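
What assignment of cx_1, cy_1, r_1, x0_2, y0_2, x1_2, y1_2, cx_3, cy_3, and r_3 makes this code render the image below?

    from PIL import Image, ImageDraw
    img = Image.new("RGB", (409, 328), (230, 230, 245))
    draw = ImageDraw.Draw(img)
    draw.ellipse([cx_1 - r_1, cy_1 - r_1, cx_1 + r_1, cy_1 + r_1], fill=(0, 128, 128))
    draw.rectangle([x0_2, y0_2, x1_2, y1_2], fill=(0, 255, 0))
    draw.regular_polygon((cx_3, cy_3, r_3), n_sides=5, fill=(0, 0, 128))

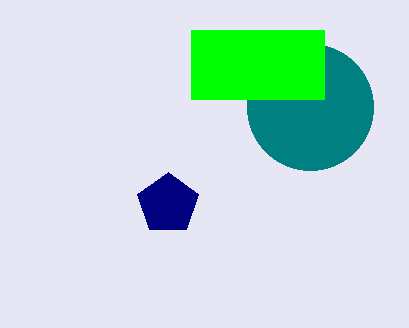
cx_1 = 310; cy_1 = 107; r_1 = 63; x0_2 = 191; y0_2 = 30; x1_2 = 324; y1_2 = 99; cx_3 = 168; cy_3 = 204; r_3 = 32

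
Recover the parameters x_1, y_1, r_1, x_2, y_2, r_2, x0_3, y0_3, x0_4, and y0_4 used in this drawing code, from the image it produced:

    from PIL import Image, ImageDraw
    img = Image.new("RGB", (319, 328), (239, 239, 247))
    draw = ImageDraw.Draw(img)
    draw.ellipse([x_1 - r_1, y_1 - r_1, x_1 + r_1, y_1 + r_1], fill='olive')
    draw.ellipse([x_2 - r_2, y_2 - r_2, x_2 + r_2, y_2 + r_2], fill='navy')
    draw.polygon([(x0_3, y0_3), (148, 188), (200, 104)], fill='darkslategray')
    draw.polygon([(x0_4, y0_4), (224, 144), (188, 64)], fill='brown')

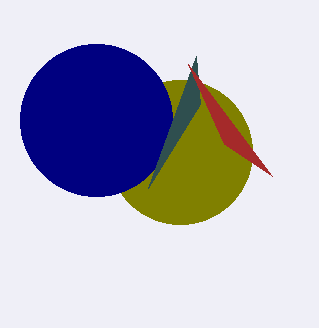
x_1 = 180; y_1 = 152; r_1 = 72; x_2 = 96; y_2 = 120; r_2 = 76; x0_3 = 196; y0_3 = 56; x0_4 = 272; y0_4 = 176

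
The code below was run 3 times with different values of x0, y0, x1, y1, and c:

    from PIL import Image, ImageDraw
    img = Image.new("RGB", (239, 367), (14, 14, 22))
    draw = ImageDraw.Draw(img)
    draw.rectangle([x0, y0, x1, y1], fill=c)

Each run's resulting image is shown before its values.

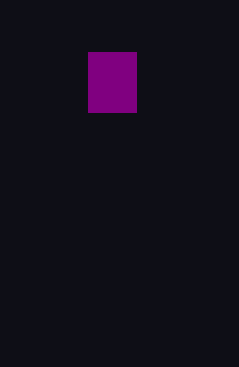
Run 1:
x0 = 88, y0 = 52, x1 = 136, y1 = 112, c = 'purple'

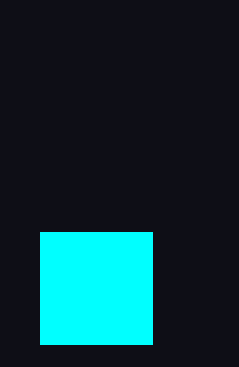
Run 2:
x0 = 40; y0 = 232; x1 = 152; y1 = 344; c = 'cyan'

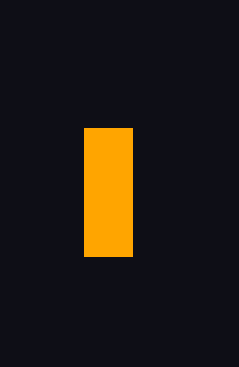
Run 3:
x0 = 84
y0 = 128
x1 = 132
y1 = 256
c = 'orange'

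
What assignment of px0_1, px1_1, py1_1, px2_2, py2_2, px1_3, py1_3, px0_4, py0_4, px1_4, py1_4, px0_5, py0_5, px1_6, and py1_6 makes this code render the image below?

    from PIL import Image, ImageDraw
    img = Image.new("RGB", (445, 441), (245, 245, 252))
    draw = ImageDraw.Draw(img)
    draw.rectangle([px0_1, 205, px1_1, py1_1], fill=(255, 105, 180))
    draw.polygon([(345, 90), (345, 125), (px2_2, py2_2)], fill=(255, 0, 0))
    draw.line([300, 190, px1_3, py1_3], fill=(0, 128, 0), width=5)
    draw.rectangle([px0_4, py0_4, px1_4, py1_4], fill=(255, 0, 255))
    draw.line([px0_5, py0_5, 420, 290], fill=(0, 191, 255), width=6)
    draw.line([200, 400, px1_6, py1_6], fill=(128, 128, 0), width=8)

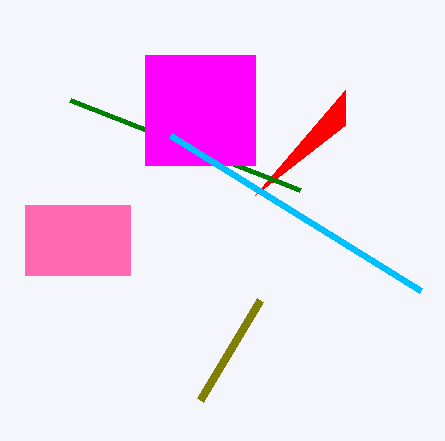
px0_1 = 25, px1_1 = 130, py1_1 = 275, px2_2 = 255, py2_2 = 195, px1_3 = 70, py1_3 = 100, px0_4 = 145, py0_4 = 55, px1_4 = 255, py1_4 = 165, px0_5 = 170, py0_5 = 135, px1_6 = 260, py1_6 = 300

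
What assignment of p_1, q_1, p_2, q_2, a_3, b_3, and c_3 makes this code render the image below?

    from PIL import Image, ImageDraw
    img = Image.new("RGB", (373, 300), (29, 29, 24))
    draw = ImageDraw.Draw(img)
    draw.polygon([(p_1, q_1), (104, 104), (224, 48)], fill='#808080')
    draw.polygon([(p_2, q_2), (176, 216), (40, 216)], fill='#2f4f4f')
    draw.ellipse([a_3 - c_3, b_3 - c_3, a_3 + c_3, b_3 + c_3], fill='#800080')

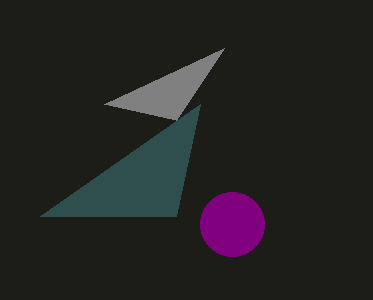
p_1 = 176; q_1 = 120; p_2 = 200; q_2 = 104; a_3 = 232; b_3 = 224; c_3 = 32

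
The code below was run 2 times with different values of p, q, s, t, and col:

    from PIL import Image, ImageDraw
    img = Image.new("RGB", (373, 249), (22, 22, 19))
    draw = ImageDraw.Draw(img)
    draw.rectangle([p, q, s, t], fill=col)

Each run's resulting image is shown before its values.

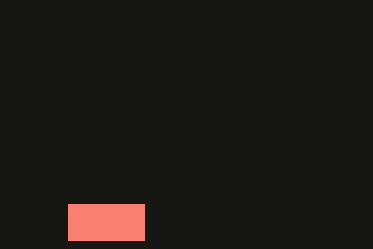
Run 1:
p = 68, q = 204, s = 144, t = 240, col = 'salmon'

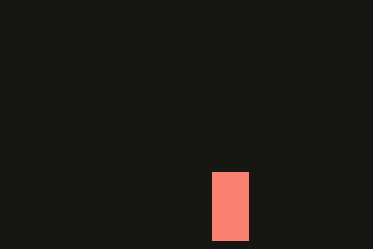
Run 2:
p = 212; q = 172; s = 248; t = 240; col = 'salmon'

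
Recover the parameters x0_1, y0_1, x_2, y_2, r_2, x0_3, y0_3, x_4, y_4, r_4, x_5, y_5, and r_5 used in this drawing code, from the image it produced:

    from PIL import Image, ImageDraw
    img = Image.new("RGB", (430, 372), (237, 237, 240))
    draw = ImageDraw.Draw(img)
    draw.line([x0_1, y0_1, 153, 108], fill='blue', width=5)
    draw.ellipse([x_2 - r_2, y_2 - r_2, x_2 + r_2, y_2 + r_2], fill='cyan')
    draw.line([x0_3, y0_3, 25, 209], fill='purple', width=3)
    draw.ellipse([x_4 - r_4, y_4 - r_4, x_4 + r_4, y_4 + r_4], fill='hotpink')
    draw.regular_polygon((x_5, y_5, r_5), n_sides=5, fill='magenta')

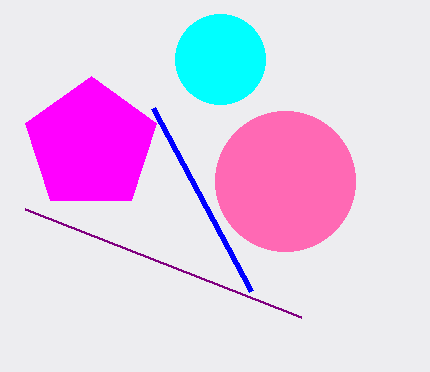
x0_1 = 251
y0_1 = 291
x_2 = 220
y_2 = 59
r_2 = 45
x0_3 = 301
y0_3 = 317
x_4 = 285
y_4 = 181
r_4 = 70
x_5 = 91
y_5 = 145
r_5 = 69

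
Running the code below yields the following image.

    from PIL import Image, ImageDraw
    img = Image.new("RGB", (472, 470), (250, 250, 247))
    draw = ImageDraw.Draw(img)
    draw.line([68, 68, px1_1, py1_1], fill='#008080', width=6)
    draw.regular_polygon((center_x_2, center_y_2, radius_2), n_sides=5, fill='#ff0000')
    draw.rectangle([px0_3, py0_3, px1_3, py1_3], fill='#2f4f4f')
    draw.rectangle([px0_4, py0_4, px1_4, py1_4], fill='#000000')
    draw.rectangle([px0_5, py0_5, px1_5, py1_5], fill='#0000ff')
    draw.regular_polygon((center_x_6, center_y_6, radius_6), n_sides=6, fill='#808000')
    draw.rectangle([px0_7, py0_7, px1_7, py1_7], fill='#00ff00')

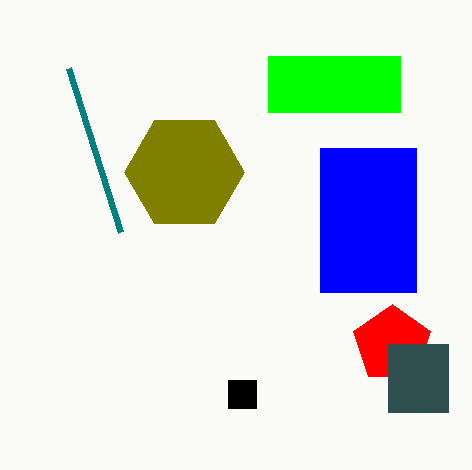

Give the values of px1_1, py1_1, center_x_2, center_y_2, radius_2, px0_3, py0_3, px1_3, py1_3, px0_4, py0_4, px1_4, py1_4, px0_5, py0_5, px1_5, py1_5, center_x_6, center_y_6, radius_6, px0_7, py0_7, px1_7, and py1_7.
px1_1 = 120
py1_1 = 232
center_x_2 = 392
center_y_2 = 344
radius_2 = 40
px0_3 = 388
py0_3 = 344
px1_3 = 448
py1_3 = 412
px0_4 = 228
py0_4 = 380
px1_4 = 256
py1_4 = 408
px0_5 = 320
py0_5 = 148
px1_5 = 416
py1_5 = 292
center_x_6 = 184
center_y_6 = 172
radius_6 = 60
px0_7 = 268
py0_7 = 56
px1_7 = 400
py1_7 = 112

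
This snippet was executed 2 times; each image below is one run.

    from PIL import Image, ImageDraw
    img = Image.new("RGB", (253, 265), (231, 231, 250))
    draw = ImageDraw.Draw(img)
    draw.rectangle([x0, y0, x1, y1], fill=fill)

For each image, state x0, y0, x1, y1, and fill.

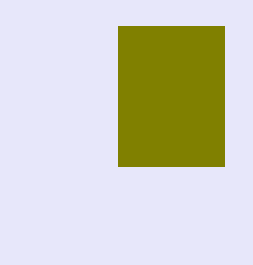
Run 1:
x0 = 118; y0 = 26; x1 = 224; y1 = 166; fill = 'olive'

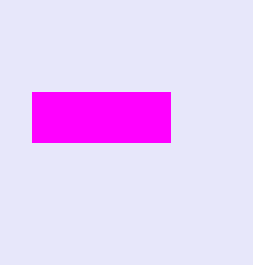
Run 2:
x0 = 32
y0 = 92
x1 = 170
y1 = 142
fill = 'magenta'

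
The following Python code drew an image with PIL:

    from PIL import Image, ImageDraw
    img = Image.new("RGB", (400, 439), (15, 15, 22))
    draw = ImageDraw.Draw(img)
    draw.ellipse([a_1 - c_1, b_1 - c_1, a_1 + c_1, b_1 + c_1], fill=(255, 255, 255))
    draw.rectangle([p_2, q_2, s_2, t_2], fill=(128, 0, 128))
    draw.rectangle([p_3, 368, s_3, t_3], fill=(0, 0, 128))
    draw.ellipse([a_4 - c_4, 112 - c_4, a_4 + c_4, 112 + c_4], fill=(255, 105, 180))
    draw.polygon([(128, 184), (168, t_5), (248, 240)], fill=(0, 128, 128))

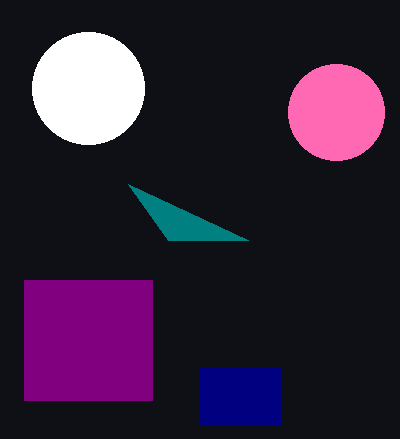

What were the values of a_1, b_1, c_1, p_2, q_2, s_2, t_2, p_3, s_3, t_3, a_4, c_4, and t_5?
a_1 = 88, b_1 = 88, c_1 = 56, p_2 = 24, q_2 = 280, s_2 = 152, t_2 = 400, p_3 = 200, s_3 = 280, t_3 = 424, a_4 = 336, c_4 = 48, t_5 = 240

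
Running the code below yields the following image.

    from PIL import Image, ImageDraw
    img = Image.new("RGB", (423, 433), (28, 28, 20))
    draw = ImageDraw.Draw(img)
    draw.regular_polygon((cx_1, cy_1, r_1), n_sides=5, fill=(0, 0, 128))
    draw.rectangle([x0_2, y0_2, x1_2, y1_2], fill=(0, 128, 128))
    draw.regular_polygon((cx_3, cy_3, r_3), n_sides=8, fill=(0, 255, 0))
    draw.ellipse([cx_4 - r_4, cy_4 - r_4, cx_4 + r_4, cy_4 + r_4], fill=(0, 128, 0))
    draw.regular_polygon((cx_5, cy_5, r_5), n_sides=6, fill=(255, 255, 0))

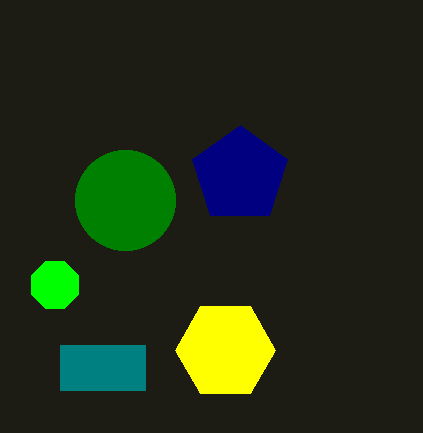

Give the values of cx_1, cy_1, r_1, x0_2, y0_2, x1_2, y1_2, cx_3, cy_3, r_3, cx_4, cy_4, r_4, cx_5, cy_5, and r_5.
cx_1 = 240
cy_1 = 175
r_1 = 50
x0_2 = 60
y0_2 = 345
x1_2 = 145
y1_2 = 390
cx_3 = 55
cy_3 = 285
r_3 = 25
cx_4 = 125
cy_4 = 200
r_4 = 50
cx_5 = 225
cy_5 = 350
r_5 = 50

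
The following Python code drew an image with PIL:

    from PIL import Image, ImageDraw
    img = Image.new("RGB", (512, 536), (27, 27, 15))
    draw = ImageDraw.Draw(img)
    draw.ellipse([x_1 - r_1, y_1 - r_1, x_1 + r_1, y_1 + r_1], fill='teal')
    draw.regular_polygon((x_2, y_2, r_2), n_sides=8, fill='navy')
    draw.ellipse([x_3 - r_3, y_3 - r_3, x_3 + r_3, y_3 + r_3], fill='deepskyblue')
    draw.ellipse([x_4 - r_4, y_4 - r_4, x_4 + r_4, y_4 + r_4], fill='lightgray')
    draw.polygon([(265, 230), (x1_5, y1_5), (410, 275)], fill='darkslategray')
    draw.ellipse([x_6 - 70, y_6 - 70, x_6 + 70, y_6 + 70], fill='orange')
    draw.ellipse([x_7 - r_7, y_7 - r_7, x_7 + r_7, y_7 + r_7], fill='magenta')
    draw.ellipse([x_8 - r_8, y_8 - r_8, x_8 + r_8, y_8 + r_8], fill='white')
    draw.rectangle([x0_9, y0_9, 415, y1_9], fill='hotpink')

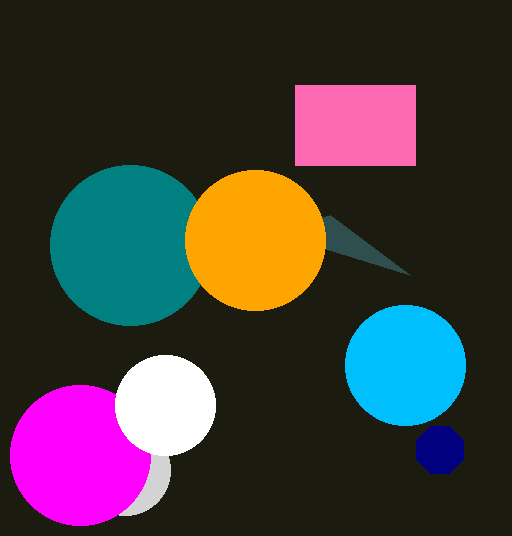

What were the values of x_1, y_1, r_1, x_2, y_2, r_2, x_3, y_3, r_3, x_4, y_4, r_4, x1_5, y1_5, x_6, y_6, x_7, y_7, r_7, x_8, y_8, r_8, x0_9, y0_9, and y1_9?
x_1 = 130; y_1 = 245; r_1 = 80; x_2 = 440; y_2 = 450; r_2 = 25; x_3 = 405; y_3 = 365; r_3 = 60; x_4 = 125; y_4 = 470; r_4 = 45; x1_5 = 330; y1_5 = 215; x_6 = 255; y_6 = 240; x_7 = 80; y_7 = 455; r_7 = 70; x_8 = 165; y_8 = 405; r_8 = 50; x0_9 = 295; y0_9 = 85; y1_9 = 165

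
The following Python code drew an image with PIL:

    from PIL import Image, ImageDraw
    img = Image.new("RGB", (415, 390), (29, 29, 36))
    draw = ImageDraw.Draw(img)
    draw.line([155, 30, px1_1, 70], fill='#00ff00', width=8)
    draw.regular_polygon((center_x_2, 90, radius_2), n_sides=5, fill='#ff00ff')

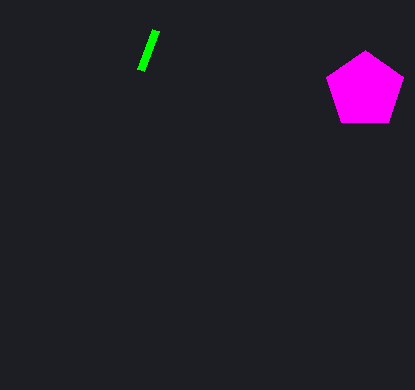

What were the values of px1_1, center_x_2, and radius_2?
px1_1 = 140
center_x_2 = 365
radius_2 = 40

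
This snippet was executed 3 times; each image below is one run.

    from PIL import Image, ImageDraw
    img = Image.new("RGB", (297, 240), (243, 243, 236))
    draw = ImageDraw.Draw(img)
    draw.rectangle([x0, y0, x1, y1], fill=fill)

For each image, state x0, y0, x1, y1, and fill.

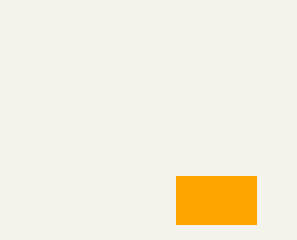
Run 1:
x0 = 176
y0 = 176
x1 = 256
y1 = 224
fill = 'orange'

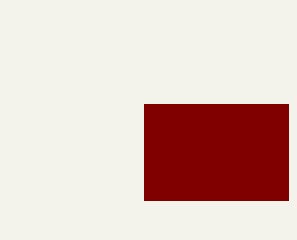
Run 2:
x0 = 144; y0 = 104; x1 = 288; y1 = 200; fill = 'maroon'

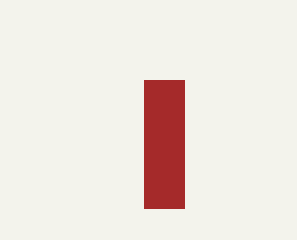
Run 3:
x0 = 144
y0 = 80
x1 = 184
y1 = 208
fill = 'brown'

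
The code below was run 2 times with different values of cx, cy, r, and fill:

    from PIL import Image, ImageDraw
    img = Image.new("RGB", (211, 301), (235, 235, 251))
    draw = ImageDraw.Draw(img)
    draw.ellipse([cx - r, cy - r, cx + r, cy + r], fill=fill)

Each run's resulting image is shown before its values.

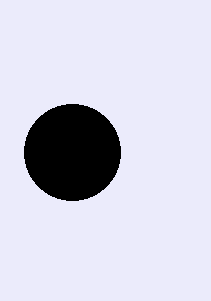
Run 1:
cx = 72; cy = 152; r = 48; fill = 'black'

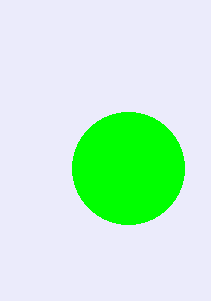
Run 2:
cx = 128
cy = 168
r = 56
fill = 'lime'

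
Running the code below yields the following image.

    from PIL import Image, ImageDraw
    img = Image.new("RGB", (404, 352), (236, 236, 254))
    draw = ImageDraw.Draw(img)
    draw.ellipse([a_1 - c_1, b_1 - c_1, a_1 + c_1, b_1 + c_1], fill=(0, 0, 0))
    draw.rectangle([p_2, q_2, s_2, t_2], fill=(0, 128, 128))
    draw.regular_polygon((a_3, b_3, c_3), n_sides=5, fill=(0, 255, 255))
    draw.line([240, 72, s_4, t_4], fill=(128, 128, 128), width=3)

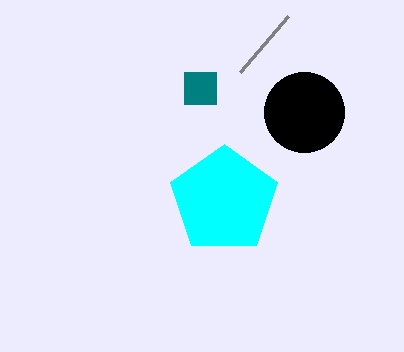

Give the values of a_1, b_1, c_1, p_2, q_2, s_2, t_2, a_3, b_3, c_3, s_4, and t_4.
a_1 = 304
b_1 = 112
c_1 = 40
p_2 = 184
q_2 = 72
s_2 = 216
t_2 = 104
a_3 = 224
b_3 = 200
c_3 = 56
s_4 = 288
t_4 = 16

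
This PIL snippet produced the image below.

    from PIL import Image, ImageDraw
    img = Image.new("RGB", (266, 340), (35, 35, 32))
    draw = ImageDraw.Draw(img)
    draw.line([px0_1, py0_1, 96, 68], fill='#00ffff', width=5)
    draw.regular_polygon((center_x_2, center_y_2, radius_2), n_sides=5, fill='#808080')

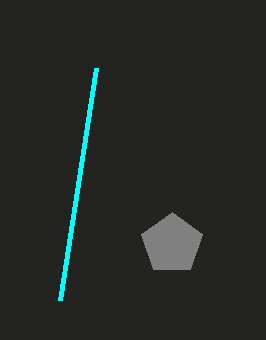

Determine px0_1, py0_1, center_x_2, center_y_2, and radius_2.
px0_1 = 60; py0_1 = 300; center_x_2 = 172; center_y_2 = 244; radius_2 = 32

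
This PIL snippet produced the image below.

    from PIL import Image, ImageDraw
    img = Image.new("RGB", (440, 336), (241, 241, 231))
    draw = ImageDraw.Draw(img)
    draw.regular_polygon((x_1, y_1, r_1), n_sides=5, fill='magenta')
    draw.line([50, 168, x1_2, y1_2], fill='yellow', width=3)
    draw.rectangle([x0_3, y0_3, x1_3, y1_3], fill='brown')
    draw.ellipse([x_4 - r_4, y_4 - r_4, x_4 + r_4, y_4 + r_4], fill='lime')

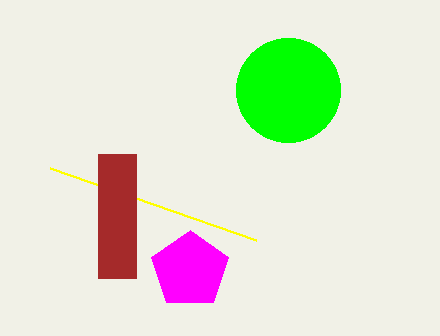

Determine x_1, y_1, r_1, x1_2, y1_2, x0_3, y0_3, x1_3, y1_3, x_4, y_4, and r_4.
x_1 = 190; y_1 = 270; r_1 = 40; x1_2 = 256; y1_2 = 240; x0_3 = 98; y0_3 = 154; x1_3 = 136; y1_3 = 278; x_4 = 288; y_4 = 90; r_4 = 52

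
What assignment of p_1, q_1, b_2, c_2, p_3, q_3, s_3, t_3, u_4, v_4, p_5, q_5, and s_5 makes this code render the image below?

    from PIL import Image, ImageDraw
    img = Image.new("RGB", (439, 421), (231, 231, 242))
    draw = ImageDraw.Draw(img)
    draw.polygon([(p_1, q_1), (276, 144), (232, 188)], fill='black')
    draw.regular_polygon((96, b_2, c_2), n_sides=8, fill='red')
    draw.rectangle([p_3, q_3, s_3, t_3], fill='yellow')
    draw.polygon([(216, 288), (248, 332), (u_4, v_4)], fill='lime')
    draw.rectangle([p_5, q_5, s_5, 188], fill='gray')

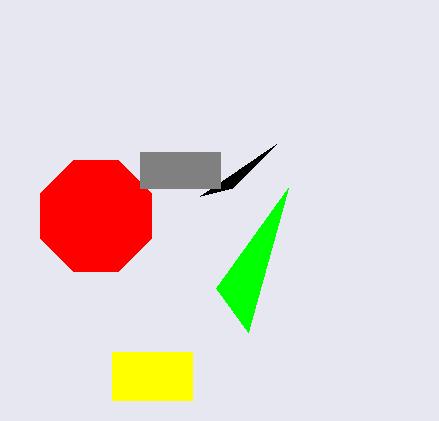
p_1 = 200
q_1 = 196
b_2 = 216
c_2 = 60
p_3 = 112
q_3 = 352
s_3 = 192
t_3 = 400
u_4 = 288
v_4 = 188
p_5 = 140
q_5 = 152
s_5 = 220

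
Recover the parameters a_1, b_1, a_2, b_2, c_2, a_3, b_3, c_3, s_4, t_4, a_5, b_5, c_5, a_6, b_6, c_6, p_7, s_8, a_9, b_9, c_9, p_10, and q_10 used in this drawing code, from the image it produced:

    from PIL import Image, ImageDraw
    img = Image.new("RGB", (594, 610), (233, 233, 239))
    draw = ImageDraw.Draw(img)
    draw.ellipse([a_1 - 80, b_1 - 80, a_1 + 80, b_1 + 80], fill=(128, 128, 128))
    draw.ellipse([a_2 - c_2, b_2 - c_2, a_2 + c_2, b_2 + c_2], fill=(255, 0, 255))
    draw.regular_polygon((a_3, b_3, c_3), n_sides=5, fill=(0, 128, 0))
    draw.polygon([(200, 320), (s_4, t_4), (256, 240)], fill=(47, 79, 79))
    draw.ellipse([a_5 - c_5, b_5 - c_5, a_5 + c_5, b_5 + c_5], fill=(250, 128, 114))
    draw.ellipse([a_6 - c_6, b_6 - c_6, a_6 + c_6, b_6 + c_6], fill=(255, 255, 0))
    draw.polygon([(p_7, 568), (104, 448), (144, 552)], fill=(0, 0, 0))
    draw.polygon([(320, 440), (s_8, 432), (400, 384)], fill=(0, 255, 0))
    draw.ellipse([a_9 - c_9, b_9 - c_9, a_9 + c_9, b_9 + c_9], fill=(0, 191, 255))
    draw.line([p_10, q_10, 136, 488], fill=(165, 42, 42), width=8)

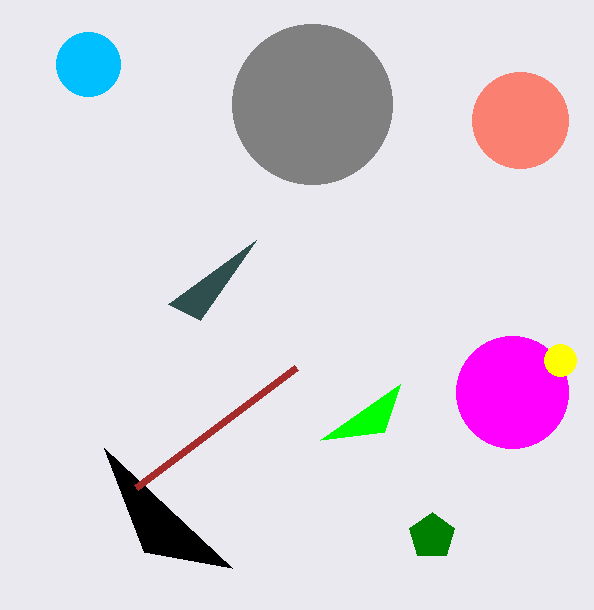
a_1 = 312
b_1 = 104
a_2 = 512
b_2 = 392
c_2 = 56
a_3 = 432
b_3 = 536
c_3 = 24
s_4 = 168
t_4 = 304
a_5 = 520
b_5 = 120
c_5 = 48
a_6 = 560
b_6 = 360
c_6 = 16
p_7 = 232
s_8 = 384
a_9 = 88
b_9 = 64
c_9 = 32
p_10 = 296
q_10 = 368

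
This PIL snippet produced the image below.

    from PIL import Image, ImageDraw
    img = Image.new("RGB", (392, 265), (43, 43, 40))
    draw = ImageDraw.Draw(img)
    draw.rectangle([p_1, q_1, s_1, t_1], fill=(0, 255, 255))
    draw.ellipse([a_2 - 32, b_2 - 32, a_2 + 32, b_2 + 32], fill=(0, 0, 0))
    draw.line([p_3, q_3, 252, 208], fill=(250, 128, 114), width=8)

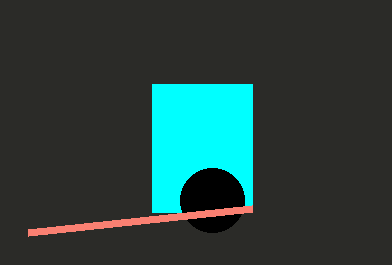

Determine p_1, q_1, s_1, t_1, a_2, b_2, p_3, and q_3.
p_1 = 152
q_1 = 84
s_1 = 252
t_1 = 212
a_2 = 212
b_2 = 200
p_3 = 28
q_3 = 232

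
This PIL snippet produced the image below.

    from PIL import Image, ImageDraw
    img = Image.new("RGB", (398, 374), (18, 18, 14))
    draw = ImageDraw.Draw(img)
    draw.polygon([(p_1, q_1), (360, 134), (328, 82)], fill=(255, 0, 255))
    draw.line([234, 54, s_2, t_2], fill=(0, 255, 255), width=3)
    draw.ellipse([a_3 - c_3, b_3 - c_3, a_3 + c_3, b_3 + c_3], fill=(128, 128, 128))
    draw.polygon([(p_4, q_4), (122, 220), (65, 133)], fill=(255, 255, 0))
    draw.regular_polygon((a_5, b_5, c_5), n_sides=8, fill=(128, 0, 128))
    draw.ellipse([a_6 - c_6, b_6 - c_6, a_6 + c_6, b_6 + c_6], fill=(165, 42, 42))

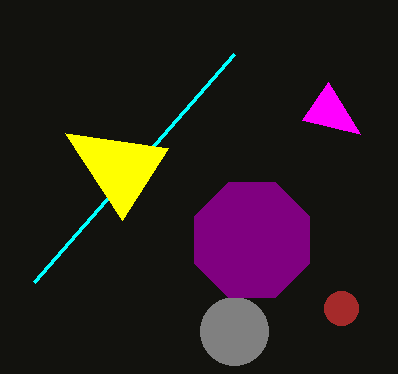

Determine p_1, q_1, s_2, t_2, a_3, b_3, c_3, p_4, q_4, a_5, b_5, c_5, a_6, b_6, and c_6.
p_1 = 302, q_1 = 120, s_2 = 34, t_2 = 282, a_3 = 234, b_3 = 331, c_3 = 34, p_4 = 168, q_4 = 148, a_5 = 252, b_5 = 240, c_5 = 62, a_6 = 341, b_6 = 308, c_6 = 17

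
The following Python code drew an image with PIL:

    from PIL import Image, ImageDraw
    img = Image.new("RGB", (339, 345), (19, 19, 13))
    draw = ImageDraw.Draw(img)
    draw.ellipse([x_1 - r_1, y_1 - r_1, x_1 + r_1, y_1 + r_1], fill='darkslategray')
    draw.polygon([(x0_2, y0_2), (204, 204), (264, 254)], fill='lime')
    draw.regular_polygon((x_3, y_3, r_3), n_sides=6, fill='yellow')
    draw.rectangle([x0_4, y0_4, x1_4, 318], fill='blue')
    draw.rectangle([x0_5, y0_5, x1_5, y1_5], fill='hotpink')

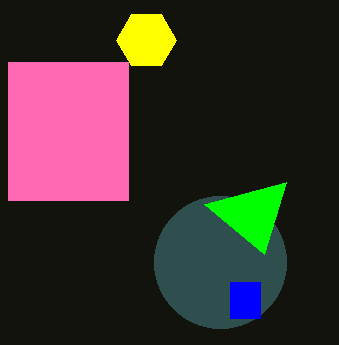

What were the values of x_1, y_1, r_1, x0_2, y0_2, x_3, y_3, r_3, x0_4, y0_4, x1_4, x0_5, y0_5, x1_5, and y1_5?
x_1 = 220; y_1 = 262; r_1 = 66; x0_2 = 286; y0_2 = 182; x_3 = 146; y_3 = 40; r_3 = 30; x0_4 = 230; y0_4 = 282; x1_4 = 260; x0_5 = 8; y0_5 = 62; x1_5 = 128; y1_5 = 200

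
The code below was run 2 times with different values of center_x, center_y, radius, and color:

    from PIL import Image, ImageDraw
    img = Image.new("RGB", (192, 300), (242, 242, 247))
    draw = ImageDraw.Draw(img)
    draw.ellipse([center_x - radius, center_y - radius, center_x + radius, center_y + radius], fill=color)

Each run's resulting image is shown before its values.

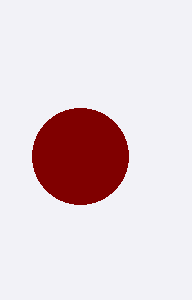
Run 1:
center_x = 80
center_y = 156
radius = 48
color = 'maroon'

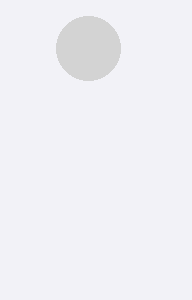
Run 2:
center_x = 88; center_y = 48; radius = 32; color = 'lightgray'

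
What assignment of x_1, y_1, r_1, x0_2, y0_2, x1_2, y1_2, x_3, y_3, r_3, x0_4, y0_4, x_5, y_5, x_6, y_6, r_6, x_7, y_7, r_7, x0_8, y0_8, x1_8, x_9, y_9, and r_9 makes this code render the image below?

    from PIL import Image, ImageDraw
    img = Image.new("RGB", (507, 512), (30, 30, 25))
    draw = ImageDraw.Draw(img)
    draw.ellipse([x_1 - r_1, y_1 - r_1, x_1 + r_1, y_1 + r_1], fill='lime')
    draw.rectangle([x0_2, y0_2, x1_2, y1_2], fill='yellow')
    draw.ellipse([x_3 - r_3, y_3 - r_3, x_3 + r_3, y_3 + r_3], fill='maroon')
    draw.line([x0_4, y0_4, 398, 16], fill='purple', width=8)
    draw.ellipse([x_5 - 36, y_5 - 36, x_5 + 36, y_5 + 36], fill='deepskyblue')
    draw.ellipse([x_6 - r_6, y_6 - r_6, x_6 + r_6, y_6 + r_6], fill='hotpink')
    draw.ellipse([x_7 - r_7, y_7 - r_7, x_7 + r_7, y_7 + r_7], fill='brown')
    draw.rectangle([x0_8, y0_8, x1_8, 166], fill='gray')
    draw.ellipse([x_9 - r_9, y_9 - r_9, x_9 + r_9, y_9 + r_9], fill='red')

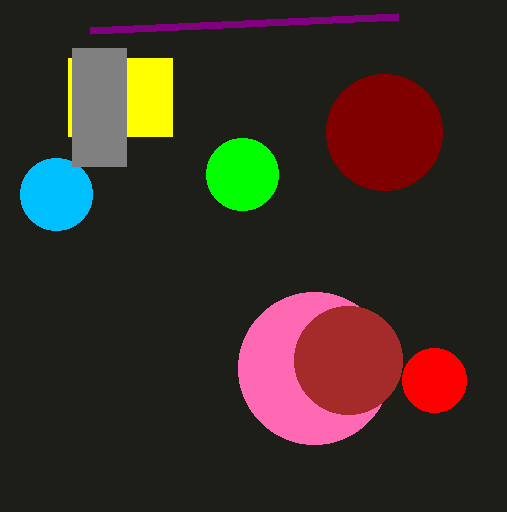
x_1 = 242, y_1 = 174, r_1 = 36, x0_2 = 68, y0_2 = 58, x1_2 = 172, y1_2 = 136, x_3 = 384, y_3 = 132, r_3 = 58, x0_4 = 90, y0_4 = 30, x_5 = 56, y_5 = 194, x_6 = 314, y_6 = 368, r_6 = 76, x_7 = 348, y_7 = 360, r_7 = 54, x0_8 = 72, y0_8 = 48, x1_8 = 126, x_9 = 434, y_9 = 380, r_9 = 32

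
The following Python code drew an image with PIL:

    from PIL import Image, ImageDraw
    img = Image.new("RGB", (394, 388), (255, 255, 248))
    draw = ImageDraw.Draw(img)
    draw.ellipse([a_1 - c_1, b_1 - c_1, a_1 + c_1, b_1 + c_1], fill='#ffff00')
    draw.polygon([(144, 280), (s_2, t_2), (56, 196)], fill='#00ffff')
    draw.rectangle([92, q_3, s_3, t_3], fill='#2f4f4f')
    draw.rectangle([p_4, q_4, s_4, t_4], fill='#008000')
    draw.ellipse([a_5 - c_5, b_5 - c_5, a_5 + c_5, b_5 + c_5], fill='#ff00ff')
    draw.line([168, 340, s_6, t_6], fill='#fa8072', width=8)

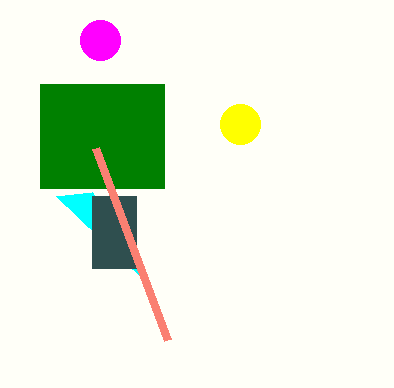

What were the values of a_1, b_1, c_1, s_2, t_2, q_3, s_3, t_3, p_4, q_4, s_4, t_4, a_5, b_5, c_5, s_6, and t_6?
a_1 = 240, b_1 = 124, c_1 = 20, s_2 = 92, t_2 = 192, q_3 = 196, s_3 = 136, t_3 = 268, p_4 = 40, q_4 = 84, s_4 = 164, t_4 = 188, a_5 = 100, b_5 = 40, c_5 = 20, s_6 = 96, t_6 = 148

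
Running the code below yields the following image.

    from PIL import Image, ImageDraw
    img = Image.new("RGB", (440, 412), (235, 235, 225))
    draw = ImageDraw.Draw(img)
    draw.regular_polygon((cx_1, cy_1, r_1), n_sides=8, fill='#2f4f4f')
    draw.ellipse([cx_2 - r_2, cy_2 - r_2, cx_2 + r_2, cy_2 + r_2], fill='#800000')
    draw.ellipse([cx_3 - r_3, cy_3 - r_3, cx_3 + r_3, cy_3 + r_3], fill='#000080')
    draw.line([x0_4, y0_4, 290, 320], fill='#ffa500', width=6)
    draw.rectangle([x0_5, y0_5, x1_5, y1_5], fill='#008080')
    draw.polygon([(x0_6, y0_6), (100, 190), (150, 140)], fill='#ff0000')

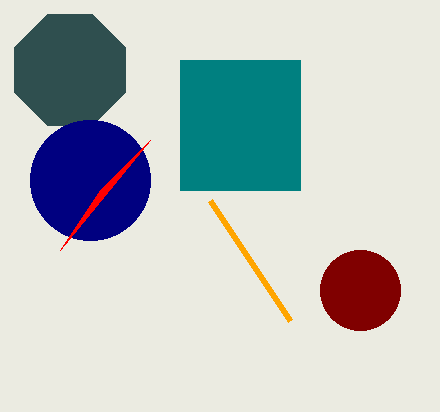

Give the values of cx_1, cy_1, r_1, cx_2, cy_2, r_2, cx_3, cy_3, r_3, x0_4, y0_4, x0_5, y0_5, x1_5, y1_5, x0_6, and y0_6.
cx_1 = 70, cy_1 = 70, r_1 = 60, cx_2 = 360, cy_2 = 290, r_2 = 40, cx_3 = 90, cy_3 = 180, r_3 = 60, x0_4 = 210, y0_4 = 200, x0_5 = 180, y0_5 = 60, x1_5 = 300, y1_5 = 190, x0_6 = 60, y0_6 = 250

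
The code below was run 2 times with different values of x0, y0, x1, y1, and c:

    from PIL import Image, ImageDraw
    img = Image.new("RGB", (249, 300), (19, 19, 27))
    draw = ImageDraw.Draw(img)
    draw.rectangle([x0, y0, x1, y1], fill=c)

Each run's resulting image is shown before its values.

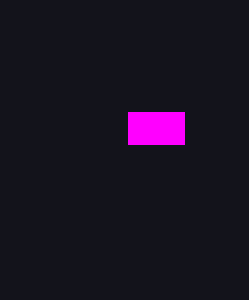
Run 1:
x0 = 128
y0 = 112
x1 = 184
y1 = 144
c = 'magenta'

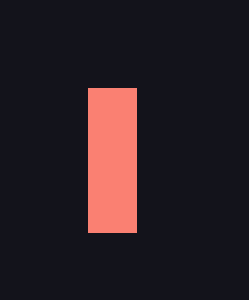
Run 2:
x0 = 88
y0 = 88
x1 = 136
y1 = 232
c = 'salmon'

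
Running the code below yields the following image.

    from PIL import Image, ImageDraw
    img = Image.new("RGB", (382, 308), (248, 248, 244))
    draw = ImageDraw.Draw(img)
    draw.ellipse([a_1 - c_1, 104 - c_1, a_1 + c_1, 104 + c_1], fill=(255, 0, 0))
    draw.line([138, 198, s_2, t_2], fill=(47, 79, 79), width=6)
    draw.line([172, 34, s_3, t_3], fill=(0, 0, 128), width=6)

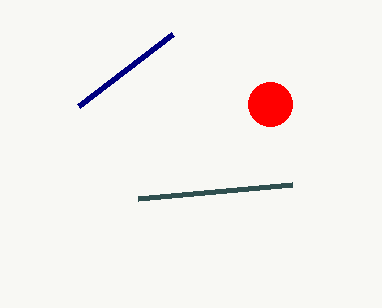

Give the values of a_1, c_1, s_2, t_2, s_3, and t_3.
a_1 = 270
c_1 = 22
s_2 = 292
t_2 = 184
s_3 = 78
t_3 = 106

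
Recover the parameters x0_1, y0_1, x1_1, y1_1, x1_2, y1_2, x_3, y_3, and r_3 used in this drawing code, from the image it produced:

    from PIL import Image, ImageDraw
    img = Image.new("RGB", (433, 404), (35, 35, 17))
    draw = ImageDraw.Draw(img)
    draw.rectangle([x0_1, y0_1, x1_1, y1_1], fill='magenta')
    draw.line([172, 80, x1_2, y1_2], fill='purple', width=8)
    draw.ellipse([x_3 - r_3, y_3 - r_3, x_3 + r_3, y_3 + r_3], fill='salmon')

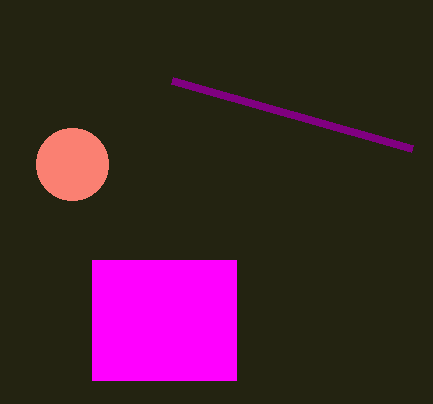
x0_1 = 92
y0_1 = 260
x1_1 = 236
y1_1 = 380
x1_2 = 412
y1_2 = 148
x_3 = 72
y_3 = 164
r_3 = 36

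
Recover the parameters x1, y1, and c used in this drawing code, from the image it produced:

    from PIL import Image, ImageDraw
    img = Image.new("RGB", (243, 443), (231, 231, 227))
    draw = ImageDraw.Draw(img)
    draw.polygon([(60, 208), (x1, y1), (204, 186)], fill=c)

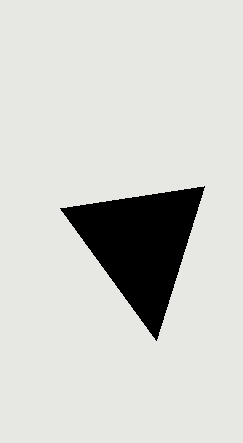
x1 = 156, y1 = 340, c = 'black'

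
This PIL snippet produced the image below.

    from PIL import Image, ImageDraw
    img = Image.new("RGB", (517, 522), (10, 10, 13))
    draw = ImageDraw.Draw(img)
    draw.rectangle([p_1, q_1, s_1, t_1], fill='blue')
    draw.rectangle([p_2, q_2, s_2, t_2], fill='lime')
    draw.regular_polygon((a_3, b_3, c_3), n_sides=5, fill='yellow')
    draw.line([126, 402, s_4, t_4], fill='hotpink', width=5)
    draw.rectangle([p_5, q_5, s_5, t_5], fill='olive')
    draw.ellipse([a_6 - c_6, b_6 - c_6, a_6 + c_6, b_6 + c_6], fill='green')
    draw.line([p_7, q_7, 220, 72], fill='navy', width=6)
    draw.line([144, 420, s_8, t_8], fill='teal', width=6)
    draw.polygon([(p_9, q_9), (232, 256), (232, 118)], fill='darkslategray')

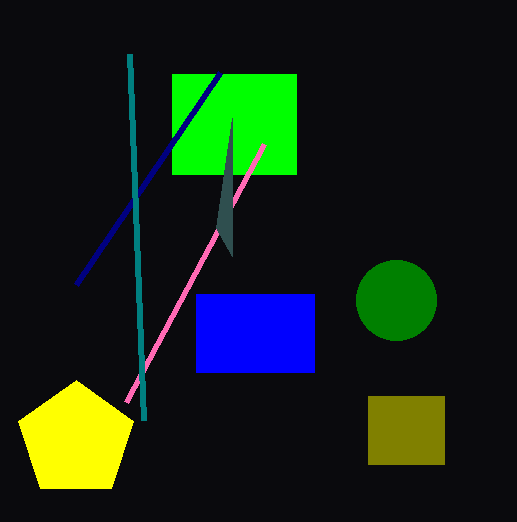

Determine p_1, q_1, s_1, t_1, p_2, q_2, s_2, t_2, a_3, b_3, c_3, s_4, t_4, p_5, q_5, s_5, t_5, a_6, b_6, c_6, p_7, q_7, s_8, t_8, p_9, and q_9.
p_1 = 196, q_1 = 294, s_1 = 314, t_1 = 372, p_2 = 172, q_2 = 74, s_2 = 296, t_2 = 174, a_3 = 76, b_3 = 440, c_3 = 60, s_4 = 264, t_4 = 144, p_5 = 368, q_5 = 396, s_5 = 444, t_5 = 464, a_6 = 396, b_6 = 300, c_6 = 40, p_7 = 76, q_7 = 284, s_8 = 130, t_8 = 54, p_9 = 216, q_9 = 228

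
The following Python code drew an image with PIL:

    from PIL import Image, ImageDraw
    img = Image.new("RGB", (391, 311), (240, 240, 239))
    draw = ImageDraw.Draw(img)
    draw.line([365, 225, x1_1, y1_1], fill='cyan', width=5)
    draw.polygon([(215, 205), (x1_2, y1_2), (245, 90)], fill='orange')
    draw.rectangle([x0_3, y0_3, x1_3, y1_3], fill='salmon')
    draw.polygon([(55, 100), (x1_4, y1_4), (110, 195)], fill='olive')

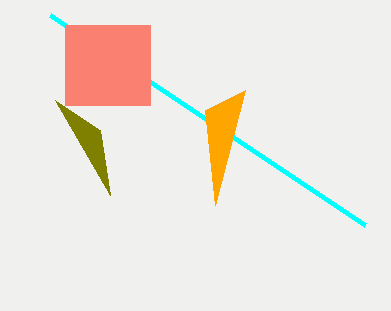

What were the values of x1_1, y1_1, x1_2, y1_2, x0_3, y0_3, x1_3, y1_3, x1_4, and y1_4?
x1_1 = 50, y1_1 = 15, x1_2 = 205, y1_2 = 110, x0_3 = 65, y0_3 = 25, x1_3 = 150, y1_3 = 105, x1_4 = 100, y1_4 = 130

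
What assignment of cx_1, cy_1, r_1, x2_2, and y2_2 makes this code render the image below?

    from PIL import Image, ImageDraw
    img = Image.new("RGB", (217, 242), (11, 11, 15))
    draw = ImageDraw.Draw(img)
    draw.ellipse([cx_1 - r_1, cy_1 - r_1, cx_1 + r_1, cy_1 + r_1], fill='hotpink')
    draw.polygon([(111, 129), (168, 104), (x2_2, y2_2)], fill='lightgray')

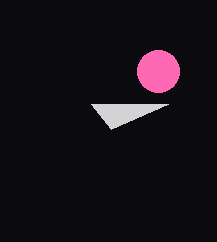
cx_1 = 158, cy_1 = 71, r_1 = 21, x2_2 = 91, y2_2 = 104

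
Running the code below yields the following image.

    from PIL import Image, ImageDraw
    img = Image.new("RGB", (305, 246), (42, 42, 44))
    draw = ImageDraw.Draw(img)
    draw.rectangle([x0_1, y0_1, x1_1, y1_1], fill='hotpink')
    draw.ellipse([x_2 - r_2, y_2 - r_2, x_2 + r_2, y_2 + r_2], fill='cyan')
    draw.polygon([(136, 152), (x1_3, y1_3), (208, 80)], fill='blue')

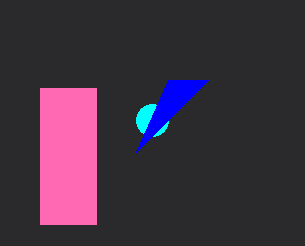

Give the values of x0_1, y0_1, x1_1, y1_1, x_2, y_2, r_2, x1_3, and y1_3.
x0_1 = 40
y0_1 = 88
x1_1 = 96
y1_1 = 224
x_2 = 152
y_2 = 120
r_2 = 16
x1_3 = 168
y1_3 = 80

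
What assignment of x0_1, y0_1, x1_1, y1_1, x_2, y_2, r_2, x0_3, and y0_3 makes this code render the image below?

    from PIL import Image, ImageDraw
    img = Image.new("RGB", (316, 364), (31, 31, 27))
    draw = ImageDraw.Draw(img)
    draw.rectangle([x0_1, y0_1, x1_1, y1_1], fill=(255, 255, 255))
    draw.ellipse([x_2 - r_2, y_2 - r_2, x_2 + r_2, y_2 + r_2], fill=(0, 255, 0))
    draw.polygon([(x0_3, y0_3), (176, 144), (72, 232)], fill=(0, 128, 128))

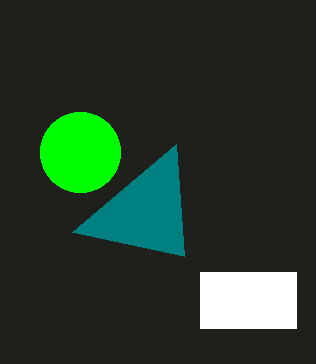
x0_1 = 200, y0_1 = 272, x1_1 = 296, y1_1 = 328, x_2 = 80, y_2 = 152, r_2 = 40, x0_3 = 184, y0_3 = 256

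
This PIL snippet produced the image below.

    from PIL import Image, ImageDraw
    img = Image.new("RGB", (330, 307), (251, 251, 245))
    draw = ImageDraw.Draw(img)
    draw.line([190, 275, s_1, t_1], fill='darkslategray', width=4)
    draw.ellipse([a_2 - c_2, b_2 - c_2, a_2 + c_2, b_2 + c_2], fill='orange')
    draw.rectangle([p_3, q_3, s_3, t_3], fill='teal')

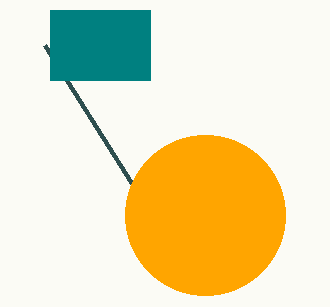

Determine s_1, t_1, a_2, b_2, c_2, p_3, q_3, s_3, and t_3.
s_1 = 45
t_1 = 45
a_2 = 205
b_2 = 215
c_2 = 80
p_3 = 50
q_3 = 10
s_3 = 150
t_3 = 80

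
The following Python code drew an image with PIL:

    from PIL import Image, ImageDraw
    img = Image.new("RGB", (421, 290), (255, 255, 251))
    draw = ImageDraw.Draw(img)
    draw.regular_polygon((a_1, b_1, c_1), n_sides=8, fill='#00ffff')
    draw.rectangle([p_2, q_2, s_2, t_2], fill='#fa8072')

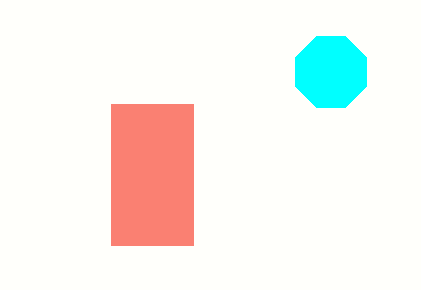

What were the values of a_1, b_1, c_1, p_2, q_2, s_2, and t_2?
a_1 = 331; b_1 = 72; c_1 = 38; p_2 = 111; q_2 = 104; s_2 = 193; t_2 = 245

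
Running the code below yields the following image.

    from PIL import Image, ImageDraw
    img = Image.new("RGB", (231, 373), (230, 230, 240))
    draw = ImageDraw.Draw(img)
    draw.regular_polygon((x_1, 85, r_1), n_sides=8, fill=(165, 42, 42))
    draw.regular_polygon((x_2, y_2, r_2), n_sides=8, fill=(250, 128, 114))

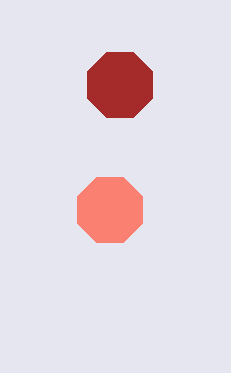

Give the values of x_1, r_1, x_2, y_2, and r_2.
x_1 = 120; r_1 = 35; x_2 = 110; y_2 = 210; r_2 = 35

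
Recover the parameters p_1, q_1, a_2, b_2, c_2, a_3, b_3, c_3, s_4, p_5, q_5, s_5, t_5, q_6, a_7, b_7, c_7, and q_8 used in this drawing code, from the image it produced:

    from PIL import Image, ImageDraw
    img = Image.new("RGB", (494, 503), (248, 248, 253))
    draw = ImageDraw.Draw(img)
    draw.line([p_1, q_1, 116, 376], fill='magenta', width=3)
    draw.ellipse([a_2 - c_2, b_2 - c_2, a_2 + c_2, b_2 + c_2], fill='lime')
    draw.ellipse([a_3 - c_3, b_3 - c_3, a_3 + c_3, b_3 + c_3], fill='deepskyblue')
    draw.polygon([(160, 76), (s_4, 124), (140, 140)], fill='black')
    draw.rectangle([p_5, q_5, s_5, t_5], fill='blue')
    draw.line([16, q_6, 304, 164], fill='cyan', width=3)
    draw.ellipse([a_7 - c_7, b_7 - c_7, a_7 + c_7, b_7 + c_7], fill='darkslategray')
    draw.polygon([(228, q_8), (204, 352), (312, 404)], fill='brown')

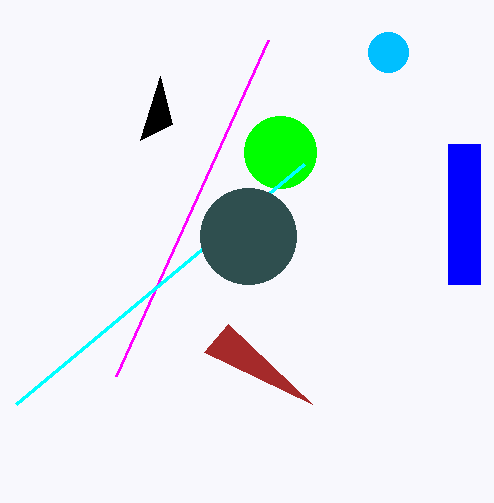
p_1 = 268, q_1 = 40, a_2 = 280, b_2 = 152, c_2 = 36, a_3 = 388, b_3 = 52, c_3 = 20, s_4 = 172, p_5 = 448, q_5 = 144, s_5 = 480, t_5 = 284, q_6 = 404, a_7 = 248, b_7 = 236, c_7 = 48, q_8 = 324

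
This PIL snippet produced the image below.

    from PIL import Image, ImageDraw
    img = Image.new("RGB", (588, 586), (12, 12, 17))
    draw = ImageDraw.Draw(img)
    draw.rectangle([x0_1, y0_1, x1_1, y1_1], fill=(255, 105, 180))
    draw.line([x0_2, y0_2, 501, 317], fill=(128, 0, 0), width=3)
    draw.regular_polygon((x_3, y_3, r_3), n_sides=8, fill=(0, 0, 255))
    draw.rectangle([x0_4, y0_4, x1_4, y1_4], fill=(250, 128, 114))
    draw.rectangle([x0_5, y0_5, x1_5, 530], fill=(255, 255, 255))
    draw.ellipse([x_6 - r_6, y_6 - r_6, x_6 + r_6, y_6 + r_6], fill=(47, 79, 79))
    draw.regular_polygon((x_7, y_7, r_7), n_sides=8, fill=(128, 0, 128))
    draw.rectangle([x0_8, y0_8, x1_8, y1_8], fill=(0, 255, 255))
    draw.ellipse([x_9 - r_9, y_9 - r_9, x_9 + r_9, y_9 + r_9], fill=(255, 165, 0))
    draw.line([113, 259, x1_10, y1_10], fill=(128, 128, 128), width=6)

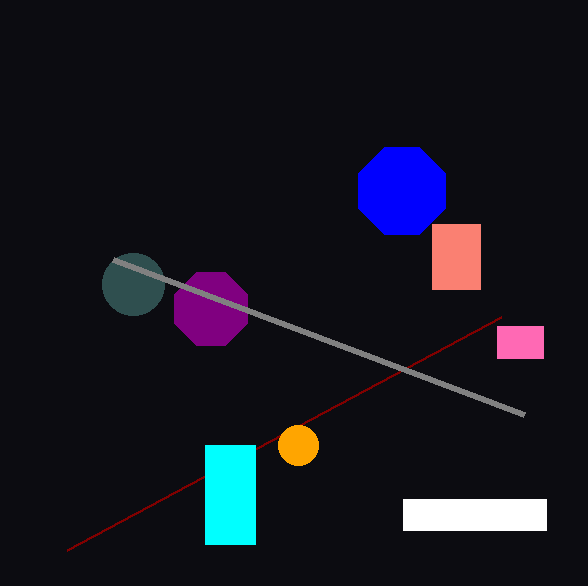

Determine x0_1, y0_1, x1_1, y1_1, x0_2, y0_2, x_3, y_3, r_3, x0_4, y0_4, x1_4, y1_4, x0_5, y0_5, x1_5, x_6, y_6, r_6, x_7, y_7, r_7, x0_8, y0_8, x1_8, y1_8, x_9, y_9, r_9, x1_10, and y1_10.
x0_1 = 497; y0_1 = 326; x1_1 = 543; y1_1 = 358; x0_2 = 67; y0_2 = 550; x_3 = 402; y_3 = 191; r_3 = 47; x0_4 = 432; y0_4 = 224; x1_4 = 480; y1_4 = 289; x0_5 = 403; y0_5 = 499; x1_5 = 546; x_6 = 133; y_6 = 284; r_6 = 31; x_7 = 211; y_7 = 309; r_7 = 39; x0_8 = 205; y0_8 = 445; x1_8 = 255; y1_8 = 544; x_9 = 298; y_9 = 445; r_9 = 20; x1_10 = 524; y1_10 = 414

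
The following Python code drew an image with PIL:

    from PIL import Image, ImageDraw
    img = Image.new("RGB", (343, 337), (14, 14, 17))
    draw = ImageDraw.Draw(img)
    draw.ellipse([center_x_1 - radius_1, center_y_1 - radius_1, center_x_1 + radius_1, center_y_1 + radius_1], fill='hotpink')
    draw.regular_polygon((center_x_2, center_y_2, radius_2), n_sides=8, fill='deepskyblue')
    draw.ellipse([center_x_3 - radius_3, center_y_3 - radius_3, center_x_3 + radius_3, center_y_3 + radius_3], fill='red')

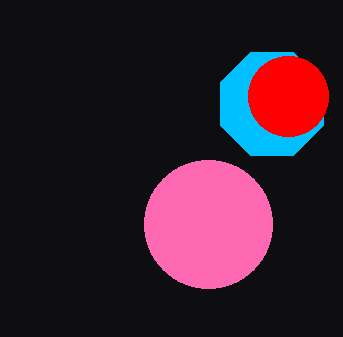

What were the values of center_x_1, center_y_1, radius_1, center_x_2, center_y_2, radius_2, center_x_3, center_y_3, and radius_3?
center_x_1 = 208; center_y_1 = 224; radius_1 = 64; center_x_2 = 272; center_y_2 = 104; radius_2 = 56; center_x_3 = 288; center_y_3 = 96; radius_3 = 40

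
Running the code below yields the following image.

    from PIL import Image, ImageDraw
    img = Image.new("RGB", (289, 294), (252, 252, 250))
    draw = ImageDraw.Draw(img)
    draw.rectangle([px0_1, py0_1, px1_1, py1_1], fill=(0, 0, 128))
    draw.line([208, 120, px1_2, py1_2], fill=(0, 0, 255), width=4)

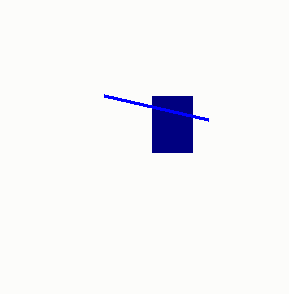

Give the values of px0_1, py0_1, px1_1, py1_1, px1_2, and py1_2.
px0_1 = 152
py0_1 = 96
px1_1 = 192
py1_1 = 152
px1_2 = 104
py1_2 = 96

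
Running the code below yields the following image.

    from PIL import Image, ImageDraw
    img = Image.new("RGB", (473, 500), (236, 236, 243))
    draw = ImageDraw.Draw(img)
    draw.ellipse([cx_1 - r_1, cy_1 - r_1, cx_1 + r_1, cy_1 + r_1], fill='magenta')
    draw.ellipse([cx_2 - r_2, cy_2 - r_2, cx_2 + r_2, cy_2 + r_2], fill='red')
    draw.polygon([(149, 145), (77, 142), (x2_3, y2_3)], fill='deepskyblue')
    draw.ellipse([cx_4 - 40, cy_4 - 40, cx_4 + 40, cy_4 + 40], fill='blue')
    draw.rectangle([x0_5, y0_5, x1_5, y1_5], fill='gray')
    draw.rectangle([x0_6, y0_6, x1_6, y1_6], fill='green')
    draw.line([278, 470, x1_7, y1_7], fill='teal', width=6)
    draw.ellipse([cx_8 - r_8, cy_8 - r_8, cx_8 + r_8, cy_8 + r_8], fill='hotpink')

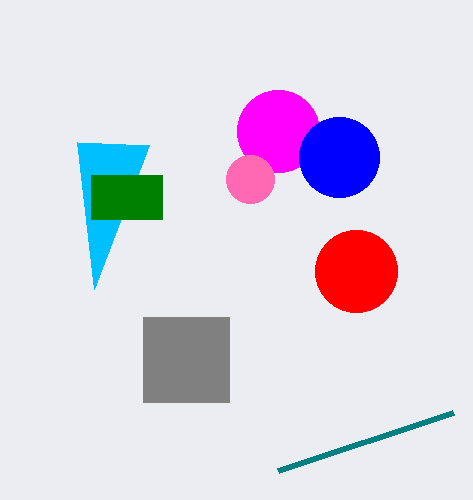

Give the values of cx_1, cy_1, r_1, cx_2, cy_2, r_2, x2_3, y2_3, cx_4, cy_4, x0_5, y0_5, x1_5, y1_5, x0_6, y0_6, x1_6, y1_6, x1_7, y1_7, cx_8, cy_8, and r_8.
cx_1 = 278, cy_1 = 131, r_1 = 41, cx_2 = 356, cy_2 = 271, r_2 = 41, x2_3 = 94, y2_3 = 289, cx_4 = 339, cy_4 = 157, x0_5 = 143, y0_5 = 317, x1_5 = 229, y1_5 = 402, x0_6 = 91, y0_6 = 175, x1_6 = 162, y1_6 = 219, x1_7 = 453, y1_7 = 412, cx_8 = 250, cy_8 = 179, r_8 = 24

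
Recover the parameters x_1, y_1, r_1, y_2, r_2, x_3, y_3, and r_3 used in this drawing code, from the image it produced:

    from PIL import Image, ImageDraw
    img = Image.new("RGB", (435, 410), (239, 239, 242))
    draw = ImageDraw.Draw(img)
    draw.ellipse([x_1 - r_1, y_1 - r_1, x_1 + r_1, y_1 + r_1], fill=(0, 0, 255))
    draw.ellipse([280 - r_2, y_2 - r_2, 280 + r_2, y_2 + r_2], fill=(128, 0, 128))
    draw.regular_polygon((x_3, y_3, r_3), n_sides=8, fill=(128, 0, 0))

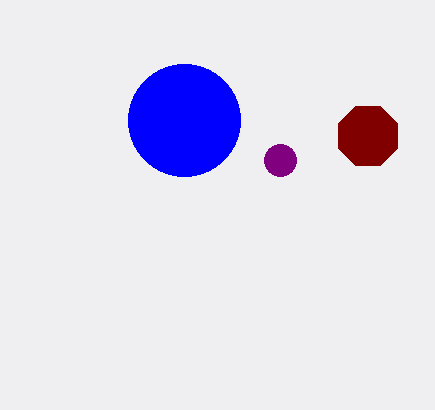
x_1 = 184, y_1 = 120, r_1 = 56, y_2 = 160, r_2 = 16, x_3 = 368, y_3 = 136, r_3 = 32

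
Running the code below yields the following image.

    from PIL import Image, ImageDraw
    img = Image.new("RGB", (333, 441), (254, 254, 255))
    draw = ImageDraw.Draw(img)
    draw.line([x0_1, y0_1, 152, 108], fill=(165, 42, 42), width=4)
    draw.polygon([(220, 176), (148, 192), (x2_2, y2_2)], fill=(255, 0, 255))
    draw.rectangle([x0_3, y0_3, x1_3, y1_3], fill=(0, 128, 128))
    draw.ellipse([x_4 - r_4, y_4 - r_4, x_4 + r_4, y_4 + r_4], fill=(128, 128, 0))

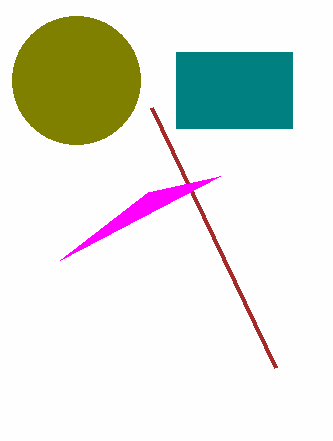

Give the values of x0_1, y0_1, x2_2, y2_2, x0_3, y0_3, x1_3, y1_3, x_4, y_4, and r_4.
x0_1 = 276, y0_1 = 368, x2_2 = 60, y2_2 = 260, x0_3 = 176, y0_3 = 52, x1_3 = 292, y1_3 = 128, x_4 = 76, y_4 = 80, r_4 = 64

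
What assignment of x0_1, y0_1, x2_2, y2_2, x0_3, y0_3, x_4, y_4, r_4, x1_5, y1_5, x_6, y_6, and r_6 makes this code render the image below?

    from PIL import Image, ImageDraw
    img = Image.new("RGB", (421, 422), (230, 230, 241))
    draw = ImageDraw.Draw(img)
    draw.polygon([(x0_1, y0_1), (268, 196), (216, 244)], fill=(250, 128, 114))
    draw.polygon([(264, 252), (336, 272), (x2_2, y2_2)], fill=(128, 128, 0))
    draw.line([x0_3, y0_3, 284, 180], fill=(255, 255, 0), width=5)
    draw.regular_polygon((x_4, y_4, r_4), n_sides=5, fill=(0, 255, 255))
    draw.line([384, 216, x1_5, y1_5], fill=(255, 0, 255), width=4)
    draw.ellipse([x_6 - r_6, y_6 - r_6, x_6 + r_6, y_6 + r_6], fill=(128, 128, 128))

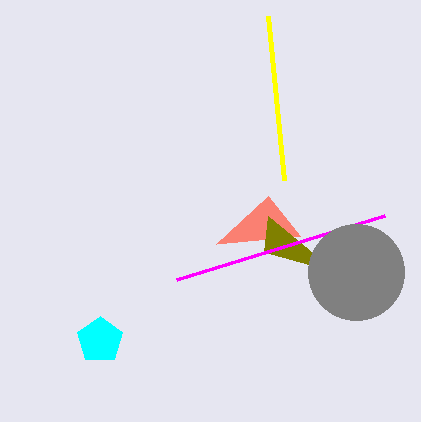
x0_1 = 300
y0_1 = 236
x2_2 = 268
y2_2 = 216
x0_3 = 268
y0_3 = 16
x_4 = 100
y_4 = 340
r_4 = 24
x1_5 = 176
y1_5 = 280
x_6 = 356
y_6 = 272
r_6 = 48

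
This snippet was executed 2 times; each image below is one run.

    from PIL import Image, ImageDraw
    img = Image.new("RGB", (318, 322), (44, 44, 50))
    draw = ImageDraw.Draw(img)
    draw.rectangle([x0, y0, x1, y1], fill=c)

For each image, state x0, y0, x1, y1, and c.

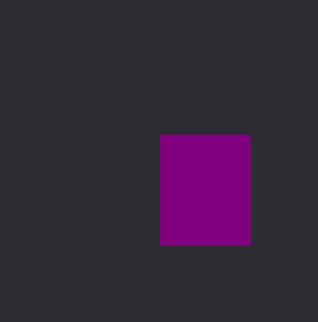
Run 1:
x0 = 160
y0 = 135
x1 = 250
y1 = 245
c = 'purple'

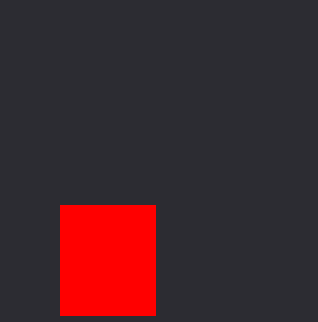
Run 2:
x0 = 60; y0 = 205; x1 = 155; y1 = 315; c = 'red'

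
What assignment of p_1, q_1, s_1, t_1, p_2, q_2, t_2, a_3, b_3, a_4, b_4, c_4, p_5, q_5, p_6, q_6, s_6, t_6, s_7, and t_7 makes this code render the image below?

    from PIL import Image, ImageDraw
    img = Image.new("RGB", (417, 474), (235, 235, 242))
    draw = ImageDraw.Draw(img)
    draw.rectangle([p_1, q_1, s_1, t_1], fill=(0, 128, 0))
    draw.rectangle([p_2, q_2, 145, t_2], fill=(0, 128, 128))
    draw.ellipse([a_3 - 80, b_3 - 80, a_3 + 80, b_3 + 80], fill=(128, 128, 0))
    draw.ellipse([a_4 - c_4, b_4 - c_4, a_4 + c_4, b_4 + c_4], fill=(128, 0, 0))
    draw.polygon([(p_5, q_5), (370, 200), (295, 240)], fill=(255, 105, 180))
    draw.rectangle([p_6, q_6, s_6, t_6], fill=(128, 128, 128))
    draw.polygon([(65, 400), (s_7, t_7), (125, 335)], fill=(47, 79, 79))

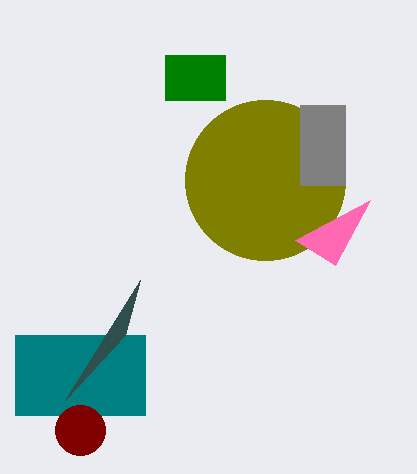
p_1 = 165
q_1 = 55
s_1 = 225
t_1 = 100
p_2 = 15
q_2 = 335
t_2 = 415
a_3 = 265
b_3 = 180
a_4 = 80
b_4 = 430
c_4 = 25
p_5 = 335
q_5 = 265
p_6 = 300
q_6 = 105
s_6 = 345
t_6 = 185
s_7 = 140
t_7 = 280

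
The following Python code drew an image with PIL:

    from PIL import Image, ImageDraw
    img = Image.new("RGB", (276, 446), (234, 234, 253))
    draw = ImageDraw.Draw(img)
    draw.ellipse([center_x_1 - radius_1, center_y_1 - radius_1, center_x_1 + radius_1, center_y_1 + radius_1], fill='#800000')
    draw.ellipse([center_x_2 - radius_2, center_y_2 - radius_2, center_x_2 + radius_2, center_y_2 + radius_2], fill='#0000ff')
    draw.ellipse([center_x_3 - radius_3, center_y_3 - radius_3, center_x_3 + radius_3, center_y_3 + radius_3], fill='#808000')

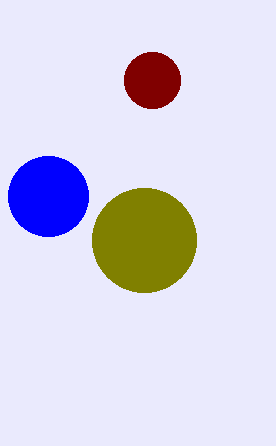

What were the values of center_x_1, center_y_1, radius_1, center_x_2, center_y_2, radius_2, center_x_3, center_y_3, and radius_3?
center_x_1 = 152, center_y_1 = 80, radius_1 = 28, center_x_2 = 48, center_y_2 = 196, radius_2 = 40, center_x_3 = 144, center_y_3 = 240, radius_3 = 52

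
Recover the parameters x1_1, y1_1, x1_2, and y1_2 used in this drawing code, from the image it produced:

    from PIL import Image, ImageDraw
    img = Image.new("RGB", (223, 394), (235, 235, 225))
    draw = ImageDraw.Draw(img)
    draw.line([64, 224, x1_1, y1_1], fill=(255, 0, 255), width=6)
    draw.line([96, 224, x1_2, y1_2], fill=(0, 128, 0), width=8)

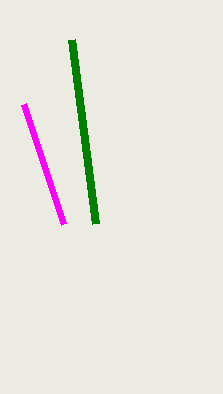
x1_1 = 24; y1_1 = 104; x1_2 = 72; y1_2 = 40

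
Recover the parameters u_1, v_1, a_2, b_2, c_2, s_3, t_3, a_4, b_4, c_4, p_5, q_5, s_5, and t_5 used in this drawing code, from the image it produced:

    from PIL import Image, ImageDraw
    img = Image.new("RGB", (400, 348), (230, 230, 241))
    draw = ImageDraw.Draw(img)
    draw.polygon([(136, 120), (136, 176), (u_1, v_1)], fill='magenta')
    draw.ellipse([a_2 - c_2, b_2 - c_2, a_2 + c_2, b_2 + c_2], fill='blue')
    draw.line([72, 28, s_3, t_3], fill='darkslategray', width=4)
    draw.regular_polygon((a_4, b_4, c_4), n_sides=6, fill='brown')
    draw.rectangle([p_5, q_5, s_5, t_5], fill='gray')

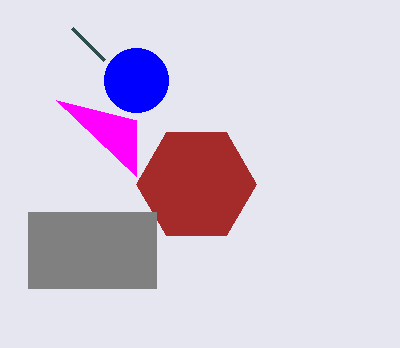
u_1 = 56
v_1 = 100
a_2 = 136
b_2 = 80
c_2 = 32
s_3 = 104
t_3 = 60
a_4 = 196
b_4 = 184
c_4 = 60
p_5 = 28
q_5 = 212
s_5 = 156
t_5 = 288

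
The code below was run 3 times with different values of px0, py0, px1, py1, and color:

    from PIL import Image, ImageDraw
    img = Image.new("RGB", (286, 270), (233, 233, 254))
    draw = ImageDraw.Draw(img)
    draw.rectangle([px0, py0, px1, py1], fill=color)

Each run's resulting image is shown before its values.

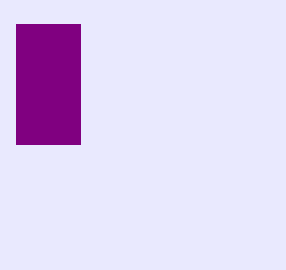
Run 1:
px0 = 16; py0 = 24; px1 = 80; py1 = 144; color = 'purple'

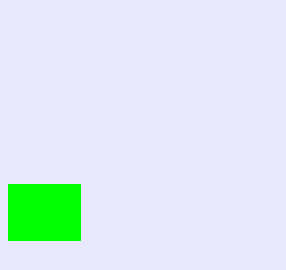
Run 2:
px0 = 8, py0 = 184, px1 = 80, py1 = 240, color = 'lime'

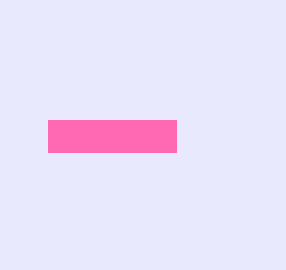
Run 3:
px0 = 48
py0 = 120
px1 = 176
py1 = 152
color = 'hotpink'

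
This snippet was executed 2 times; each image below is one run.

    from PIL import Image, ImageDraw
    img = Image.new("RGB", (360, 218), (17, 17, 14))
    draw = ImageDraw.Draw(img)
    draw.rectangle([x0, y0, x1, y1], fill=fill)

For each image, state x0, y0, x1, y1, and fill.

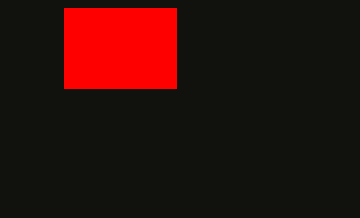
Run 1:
x0 = 64, y0 = 8, x1 = 176, y1 = 88, fill = 'red'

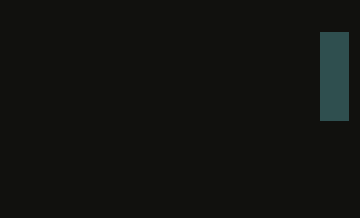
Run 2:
x0 = 320
y0 = 32
x1 = 348
y1 = 120
fill = 'darkslategray'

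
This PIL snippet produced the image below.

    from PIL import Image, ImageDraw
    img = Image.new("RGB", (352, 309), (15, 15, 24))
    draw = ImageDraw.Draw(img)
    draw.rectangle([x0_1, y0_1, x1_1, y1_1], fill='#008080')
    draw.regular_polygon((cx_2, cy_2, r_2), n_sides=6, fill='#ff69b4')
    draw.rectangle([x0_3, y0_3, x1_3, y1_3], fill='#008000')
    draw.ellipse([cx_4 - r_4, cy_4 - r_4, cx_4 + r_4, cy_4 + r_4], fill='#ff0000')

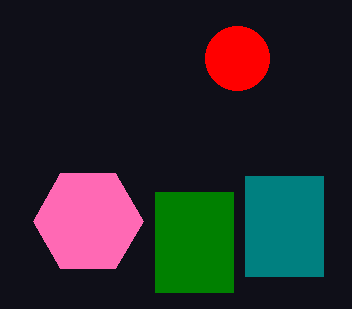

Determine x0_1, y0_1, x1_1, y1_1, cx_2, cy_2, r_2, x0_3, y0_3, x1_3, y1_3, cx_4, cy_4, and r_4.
x0_1 = 245
y0_1 = 176
x1_1 = 323
y1_1 = 276
cx_2 = 88
cy_2 = 221
r_2 = 55
x0_3 = 155
y0_3 = 192
x1_3 = 233
y1_3 = 292
cx_4 = 237
cy_4 = 58
r_4 = 32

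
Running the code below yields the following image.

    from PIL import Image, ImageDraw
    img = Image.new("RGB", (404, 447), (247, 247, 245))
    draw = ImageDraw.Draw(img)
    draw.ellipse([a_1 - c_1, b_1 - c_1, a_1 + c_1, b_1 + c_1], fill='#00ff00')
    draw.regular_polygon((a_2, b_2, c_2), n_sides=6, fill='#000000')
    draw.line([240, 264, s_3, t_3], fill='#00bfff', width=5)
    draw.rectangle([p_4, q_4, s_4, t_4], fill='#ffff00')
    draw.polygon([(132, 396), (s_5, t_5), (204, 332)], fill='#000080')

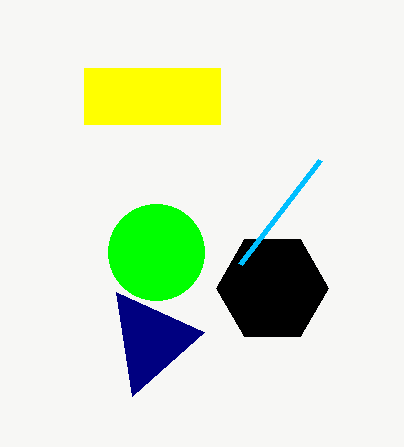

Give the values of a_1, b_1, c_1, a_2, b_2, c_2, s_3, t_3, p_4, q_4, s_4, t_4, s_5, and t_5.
a_1 = 156, b_1 = 252, c_1 = 48, a_2 = 272, b_2 = 288, c_2 = 56, s_3 = 320, t_3 = 160, p_4 = 84, q_4 = 68, s_4 = 220, t_4 = 124, s_5 = 116, t_5 = 292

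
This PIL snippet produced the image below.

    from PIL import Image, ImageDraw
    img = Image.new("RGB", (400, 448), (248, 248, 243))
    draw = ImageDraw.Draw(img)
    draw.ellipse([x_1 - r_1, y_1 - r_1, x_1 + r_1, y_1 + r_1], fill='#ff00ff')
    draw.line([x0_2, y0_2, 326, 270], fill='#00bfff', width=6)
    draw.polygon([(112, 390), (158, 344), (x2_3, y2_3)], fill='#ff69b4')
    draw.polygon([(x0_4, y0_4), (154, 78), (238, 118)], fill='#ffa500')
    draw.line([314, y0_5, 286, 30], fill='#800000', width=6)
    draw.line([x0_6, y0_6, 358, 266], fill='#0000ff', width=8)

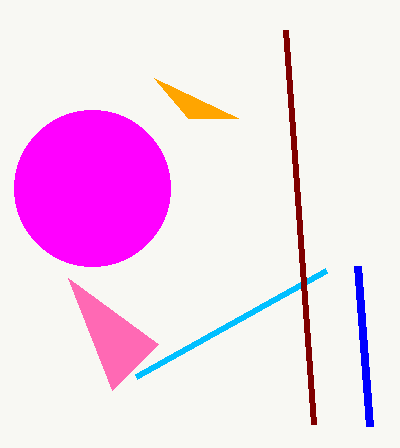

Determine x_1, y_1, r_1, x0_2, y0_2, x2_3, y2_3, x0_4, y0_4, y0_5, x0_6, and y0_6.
x_1 = 92; y_1 = 188; r_1 = 78; x0_2 = 136; y0_2 = 376; x2_3 = 68; y2_3 = 278; x0_4 = 188; y0_4 = 118; y0_5 = 424; x0_6 = 370; y0_6 = 426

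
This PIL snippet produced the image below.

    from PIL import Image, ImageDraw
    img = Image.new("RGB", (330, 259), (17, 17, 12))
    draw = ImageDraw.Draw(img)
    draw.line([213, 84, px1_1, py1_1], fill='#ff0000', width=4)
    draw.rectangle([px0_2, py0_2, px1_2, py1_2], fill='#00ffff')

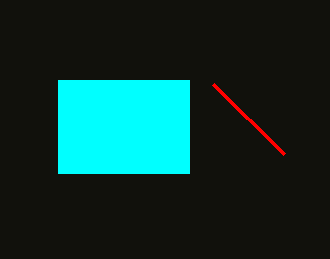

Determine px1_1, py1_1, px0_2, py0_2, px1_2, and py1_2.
px1_1 = 284; py1_1 = 154; px0_2 = 58; py0_2 = 80; px1_2 = 189; py1_2 = 173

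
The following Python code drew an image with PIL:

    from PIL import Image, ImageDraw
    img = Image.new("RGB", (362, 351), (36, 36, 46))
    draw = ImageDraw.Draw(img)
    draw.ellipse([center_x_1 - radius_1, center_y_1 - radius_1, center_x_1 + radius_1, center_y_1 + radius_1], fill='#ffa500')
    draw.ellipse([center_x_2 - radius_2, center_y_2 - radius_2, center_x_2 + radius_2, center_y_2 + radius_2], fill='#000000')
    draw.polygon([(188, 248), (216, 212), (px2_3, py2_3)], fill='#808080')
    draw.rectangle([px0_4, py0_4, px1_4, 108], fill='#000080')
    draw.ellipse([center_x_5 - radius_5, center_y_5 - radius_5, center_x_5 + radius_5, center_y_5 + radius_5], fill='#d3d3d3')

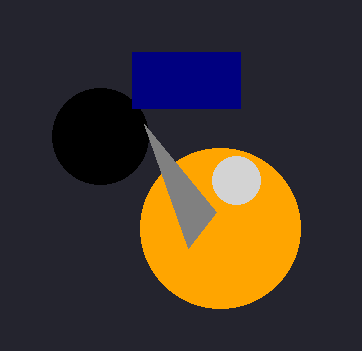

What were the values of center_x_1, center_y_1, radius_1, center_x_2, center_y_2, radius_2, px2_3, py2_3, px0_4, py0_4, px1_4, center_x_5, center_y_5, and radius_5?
center_x_1 = 220
center_y_1 = 228
radius_1 = 80
center_x_2 = 100
center_y_2 = 136
radius_2 = 48
px2_3 = 144
py2_3 = 124
px0_4 = 132
py0_4 = 52
px1_4 = 240
center_x_5 = 236
center_y_5 = 180
radius_5 = 24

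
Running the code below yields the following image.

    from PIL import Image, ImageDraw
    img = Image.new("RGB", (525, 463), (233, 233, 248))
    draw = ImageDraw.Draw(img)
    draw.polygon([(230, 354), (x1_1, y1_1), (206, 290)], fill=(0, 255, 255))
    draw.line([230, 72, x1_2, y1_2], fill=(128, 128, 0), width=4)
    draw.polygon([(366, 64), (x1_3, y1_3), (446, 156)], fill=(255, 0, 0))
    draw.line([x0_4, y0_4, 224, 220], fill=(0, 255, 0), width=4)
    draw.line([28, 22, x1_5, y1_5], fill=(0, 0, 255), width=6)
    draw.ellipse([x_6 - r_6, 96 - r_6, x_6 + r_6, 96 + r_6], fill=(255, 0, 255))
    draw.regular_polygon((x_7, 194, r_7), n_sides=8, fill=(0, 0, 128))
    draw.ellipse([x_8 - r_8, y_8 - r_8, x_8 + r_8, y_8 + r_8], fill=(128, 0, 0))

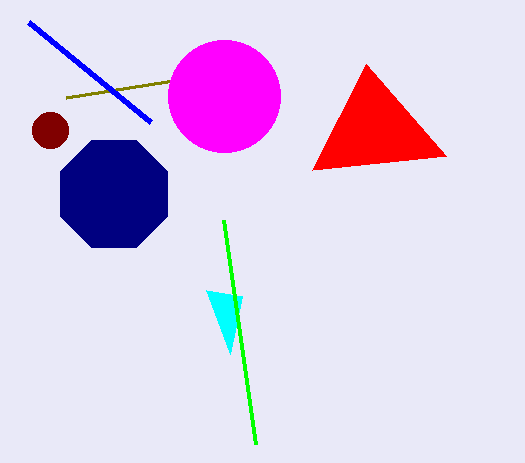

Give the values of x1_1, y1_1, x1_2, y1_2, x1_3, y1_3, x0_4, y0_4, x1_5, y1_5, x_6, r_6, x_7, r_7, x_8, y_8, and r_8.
x1_1 = 242
y1_1 = 296
x1_2 = 66
y1_2 = 98
x1_3 = 312
y1_3 = 170
x0_4 = 256
y0_4 = 444
x1_5 = 150
y1_5 = 122
x_6 = 224
r_6 = 56
x_7 = 114
r_7 = 58
x_8 = 50
y_8 = 130
r_8 = 18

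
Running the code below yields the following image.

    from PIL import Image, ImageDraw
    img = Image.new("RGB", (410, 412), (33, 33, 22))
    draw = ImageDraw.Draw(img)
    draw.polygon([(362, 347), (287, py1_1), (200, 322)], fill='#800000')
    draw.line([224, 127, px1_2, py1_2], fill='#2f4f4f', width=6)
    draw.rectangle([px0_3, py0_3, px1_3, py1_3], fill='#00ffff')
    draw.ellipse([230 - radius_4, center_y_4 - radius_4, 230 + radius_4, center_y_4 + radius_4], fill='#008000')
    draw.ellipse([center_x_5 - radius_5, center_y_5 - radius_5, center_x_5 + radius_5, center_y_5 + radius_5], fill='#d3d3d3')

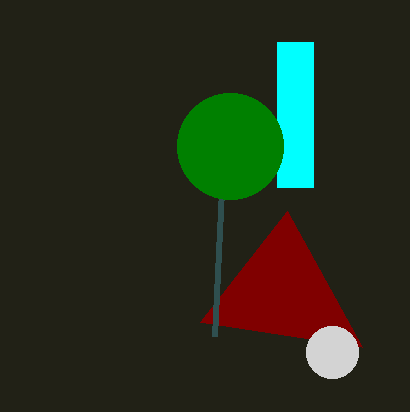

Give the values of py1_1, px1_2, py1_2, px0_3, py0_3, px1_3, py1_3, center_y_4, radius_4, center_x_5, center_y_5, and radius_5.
py1_1 = 211; px1_2 = 214; py1_2 = 336; px0_3 = 277; py0_3 = 42; px1_3 = 313; py1_3 = 187; center_y_4 = 146; radius_4 = 53; center_x_5 = 332; center_y_5 = 352; radius_5 = 26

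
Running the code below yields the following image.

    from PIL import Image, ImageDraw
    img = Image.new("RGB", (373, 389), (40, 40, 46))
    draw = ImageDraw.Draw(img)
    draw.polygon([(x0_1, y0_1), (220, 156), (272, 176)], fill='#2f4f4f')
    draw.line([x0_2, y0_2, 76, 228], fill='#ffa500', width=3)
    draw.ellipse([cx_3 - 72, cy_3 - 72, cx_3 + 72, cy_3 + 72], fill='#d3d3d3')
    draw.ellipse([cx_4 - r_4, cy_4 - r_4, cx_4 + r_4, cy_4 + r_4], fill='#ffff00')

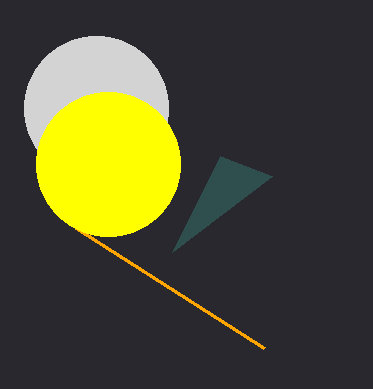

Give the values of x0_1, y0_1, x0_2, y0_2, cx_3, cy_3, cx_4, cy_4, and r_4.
x0_1 = 172, y0_1 = 252, x0_2 = 264, y0_2 = 348, cx_3 = 96, cy_3 = 108, cx_4 = 108, cy_4 = 164, r_4 = 72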